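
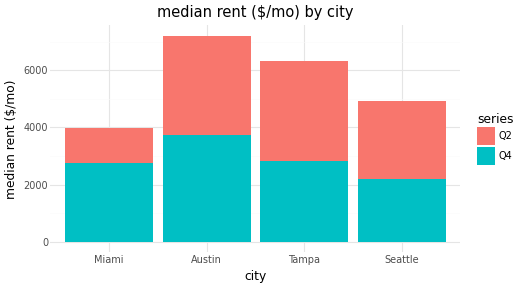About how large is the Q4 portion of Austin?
Q4 top ≈ 4000, bottom ≈ 0; segment ≈ 4000.

≈ 4000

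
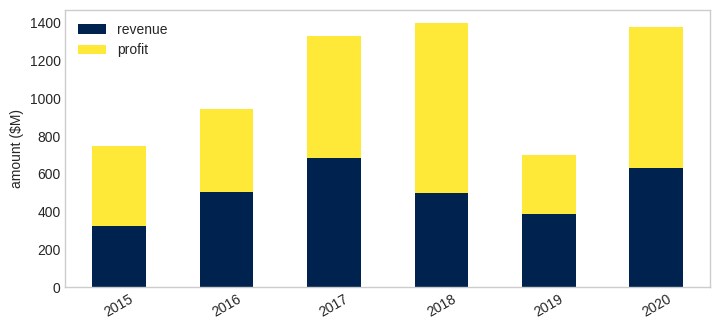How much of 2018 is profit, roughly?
≈ 1000

profit top ≈ 1400, bottom ≈ 400; segment ≈ 1000.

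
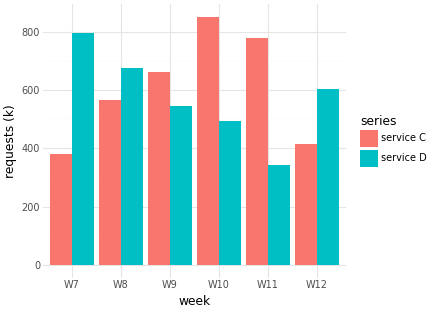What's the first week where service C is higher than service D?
W9

W8: service C ≈ 600 vs service D ≈ 700 (not yet); W9: service C ≈ 700 vs service D ≈ 500 (first crossover).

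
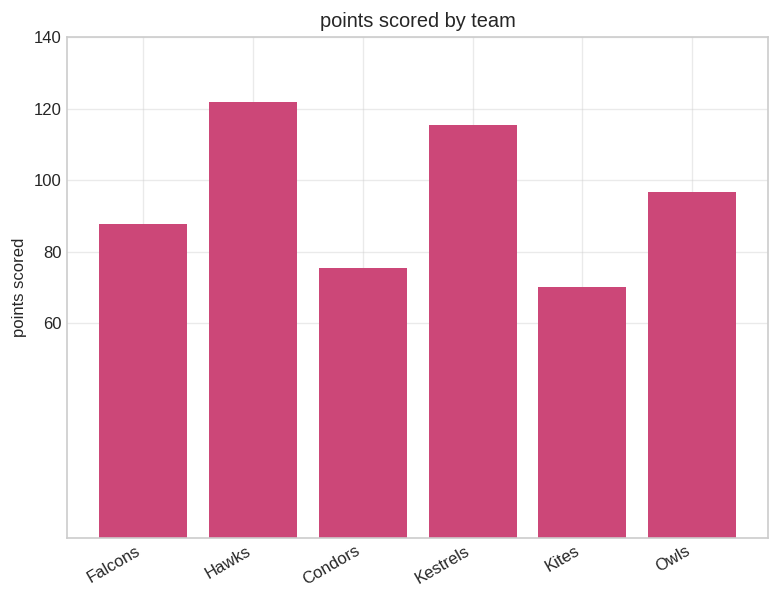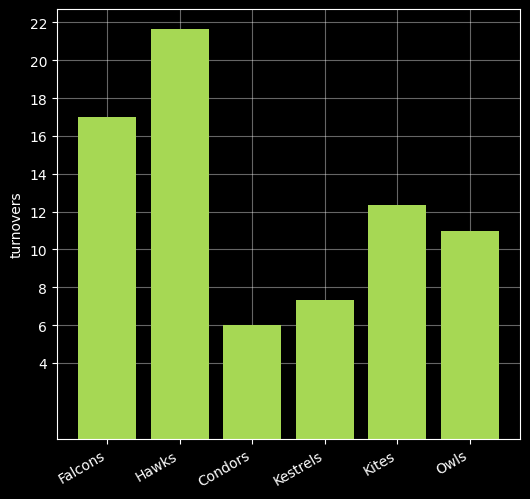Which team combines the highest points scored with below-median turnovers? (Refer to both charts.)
Chart 2 median turnovers ≈ 12; below-median teams: Condors, Kestrels, Owls. Among those, Kestrels has the highest points scored (≈ 120).

Kestrels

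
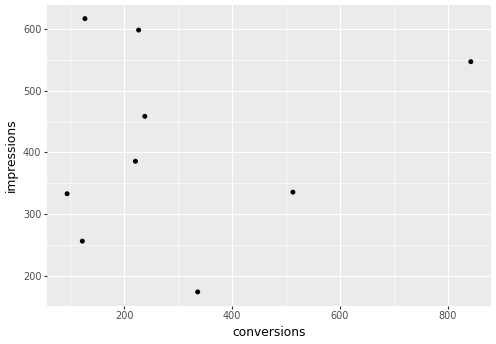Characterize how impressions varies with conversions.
Points are roughly uncorrelated; weak (|r| ≈ 0.1).

no clear correlation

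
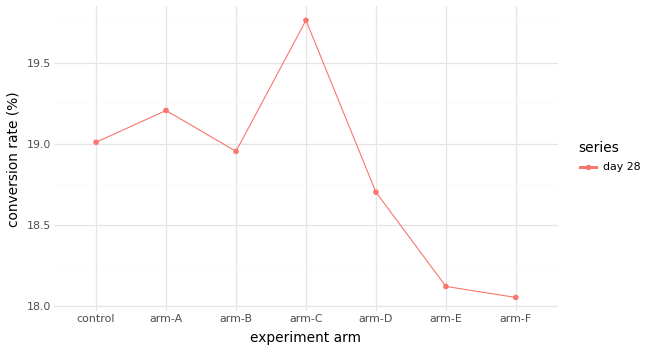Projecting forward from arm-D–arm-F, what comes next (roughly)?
≈ 17.7

Last three: 18.6, 18.2, 18.0 → slope ≈ -0.3/step → next ≈ 17.7.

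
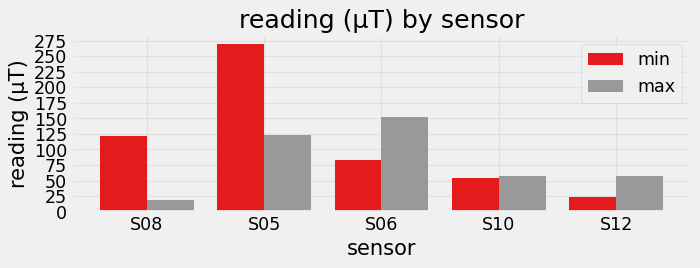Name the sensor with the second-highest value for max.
Top 3 for max: S06 ≈ 150, S05 ≈ 125, S10 ≈ 50.

S05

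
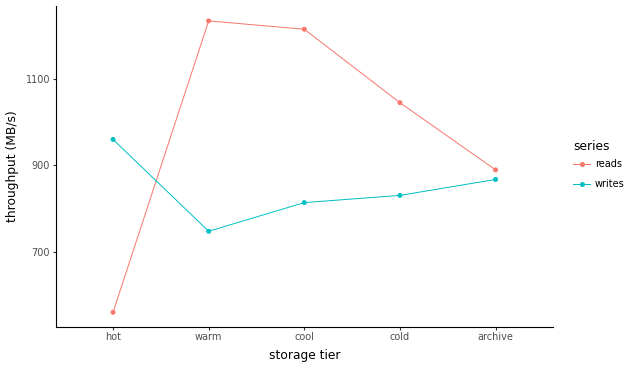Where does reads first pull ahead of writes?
warm

hot: reads ≈ 600 vs writes ≈ 1000 (not yet); warm: reads ≈ 1200 vs writes ≈ 700 (first crossover).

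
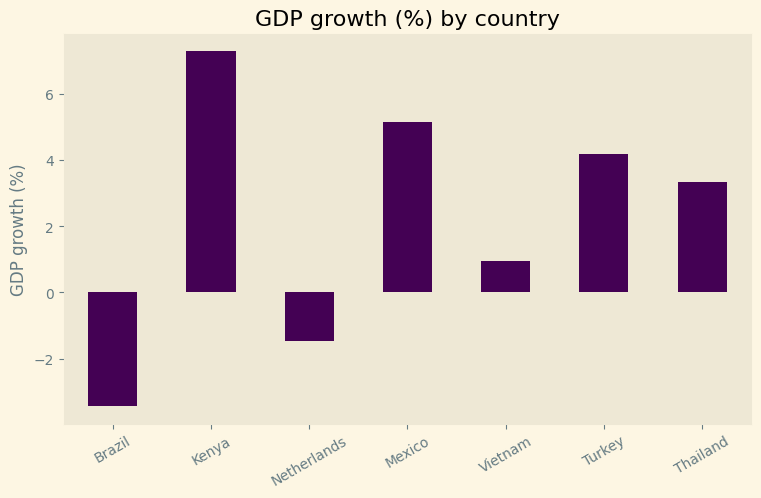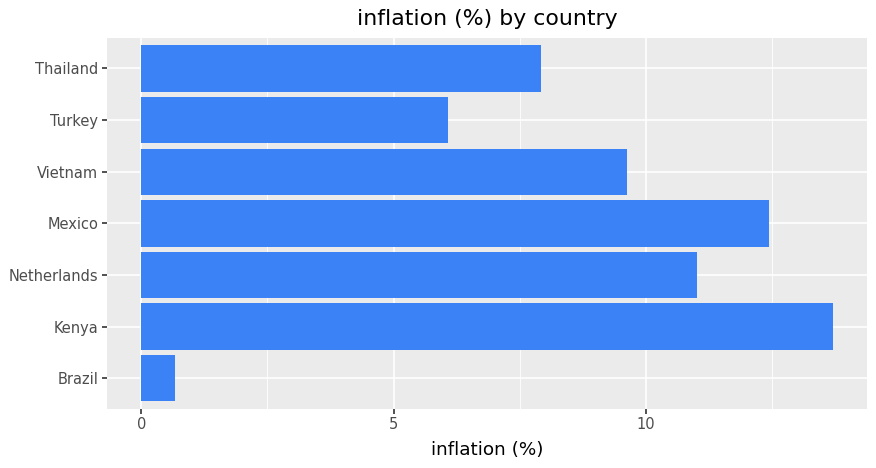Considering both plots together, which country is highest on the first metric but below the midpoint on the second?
Turkey

Chart 2 median inflation (%) ≈ 10; below-median countries: Brazil, Turkey, Thailand. Among those, Turkey has the highest GDP growth (%) (≈ 4).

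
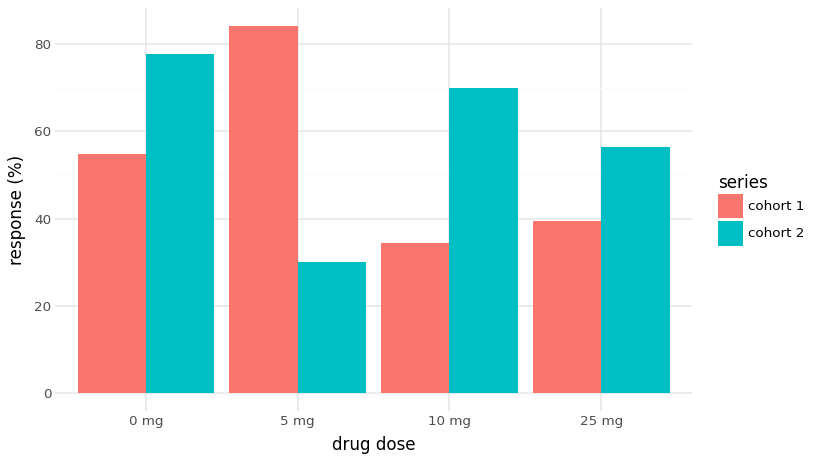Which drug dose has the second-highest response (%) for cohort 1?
Top 3 for cohort 1: 5 mg ≈ 80, 0 mg ≈ 50, 25 mg ≈ 40.

0 mg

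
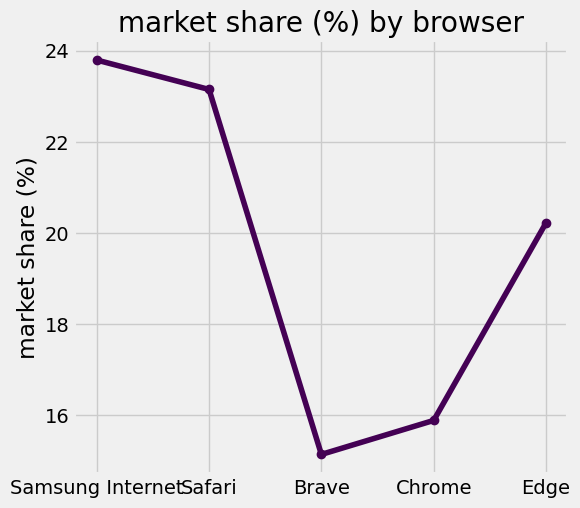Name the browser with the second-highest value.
Top 3: Samsung Internet ≈ 24, Safari ≈ 23, Edge ≈ 20.

Safari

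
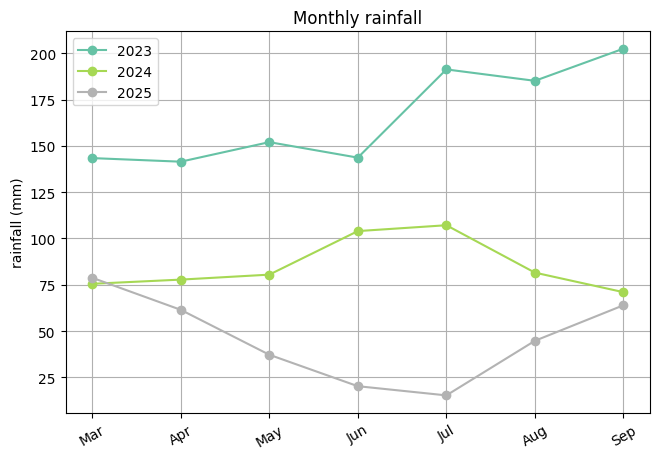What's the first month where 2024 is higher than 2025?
Apr

Mar: 2024 ≈ 80 vs 2025 ≈ 80 (not yet); Apr: 2024 ≈ 80 vs 2025 ≈ 60 (first crossover).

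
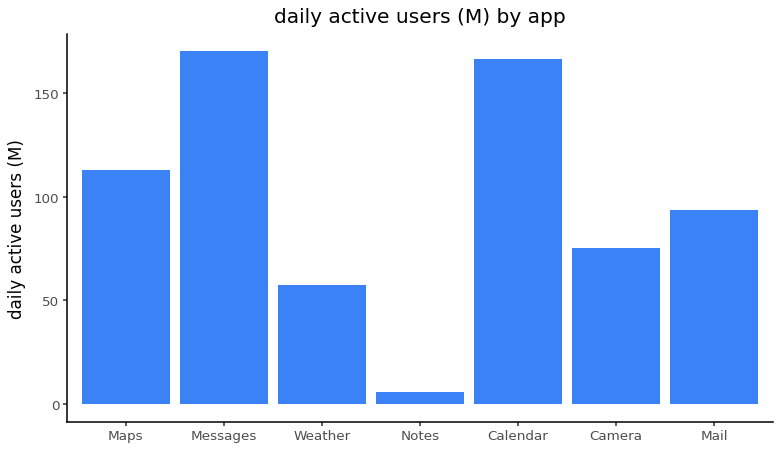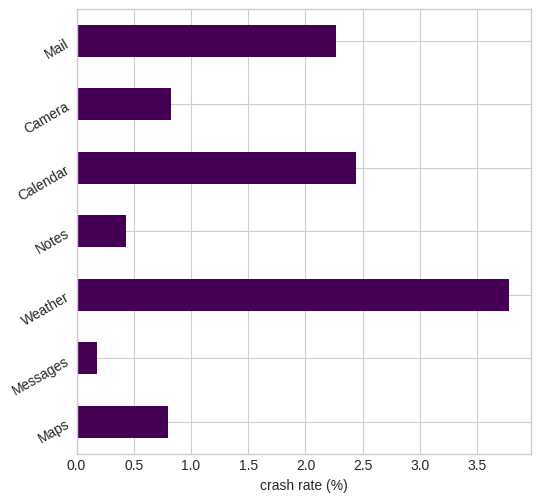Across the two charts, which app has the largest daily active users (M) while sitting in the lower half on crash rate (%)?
Messages

Chart 2 median crash rate (%) ≈ 1; below-median apps: Maps, Messages, Notes. Among those, Messages has the highest daily active users (M) (≈ 180).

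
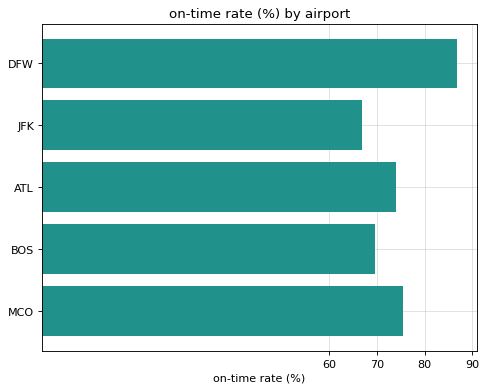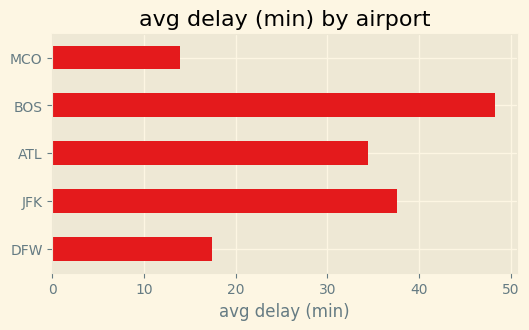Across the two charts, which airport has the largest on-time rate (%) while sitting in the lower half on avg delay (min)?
Chart 2 median avg delay (min) ≈ 35; below-median airports: DFW, MCO. Among those, DFW has the highest on-time rate (%) (≈ 90).

DFW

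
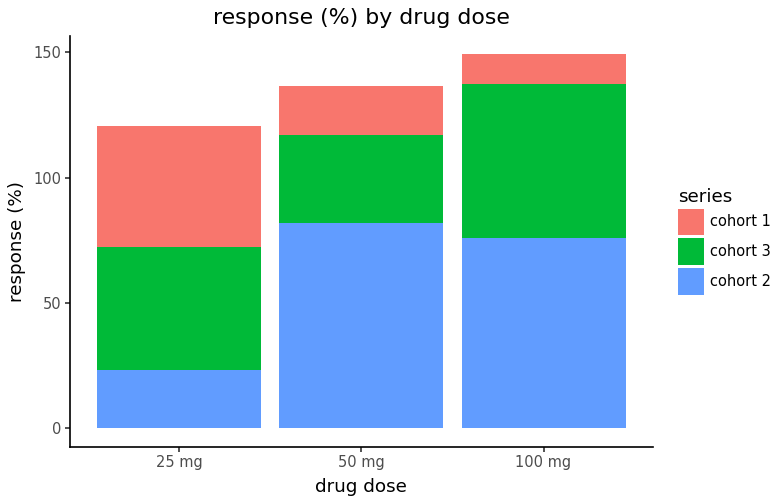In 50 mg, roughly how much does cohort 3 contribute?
≈ 40

cohort 3 top ≈ 120, bottom ≈ 80; segment ≈ 40.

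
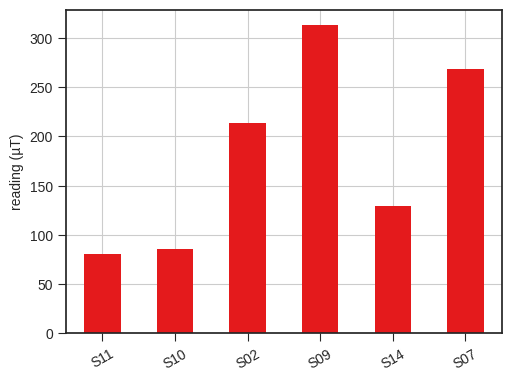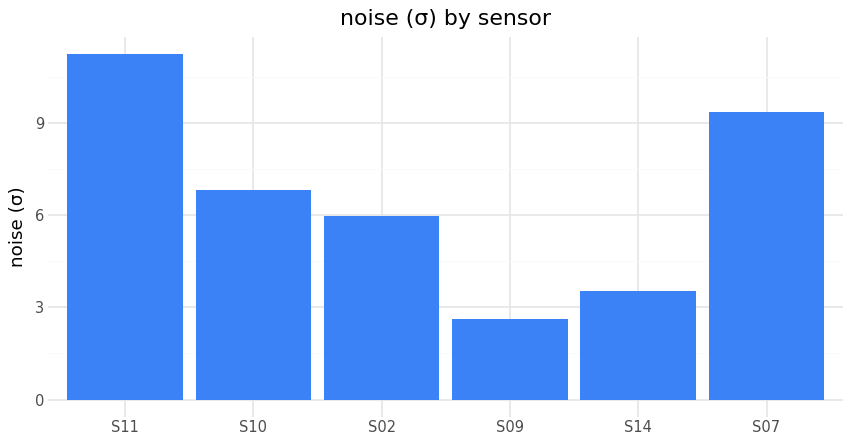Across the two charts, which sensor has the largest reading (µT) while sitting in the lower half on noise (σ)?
Chart 2 median noise (σ) ≈ 6; below-median sensors: S02, S09, S14. Among those, S09 has the highest reading (µT) (≈ 300).

S09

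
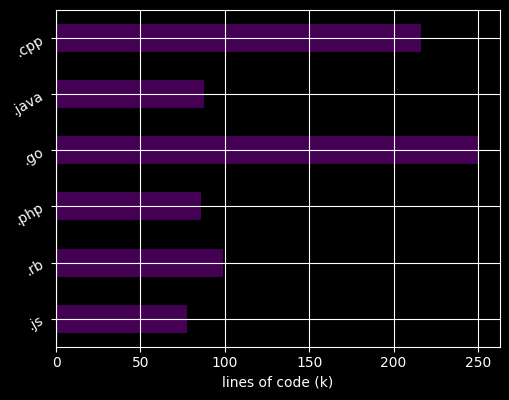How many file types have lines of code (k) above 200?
Above 200: .go, .cpp.

2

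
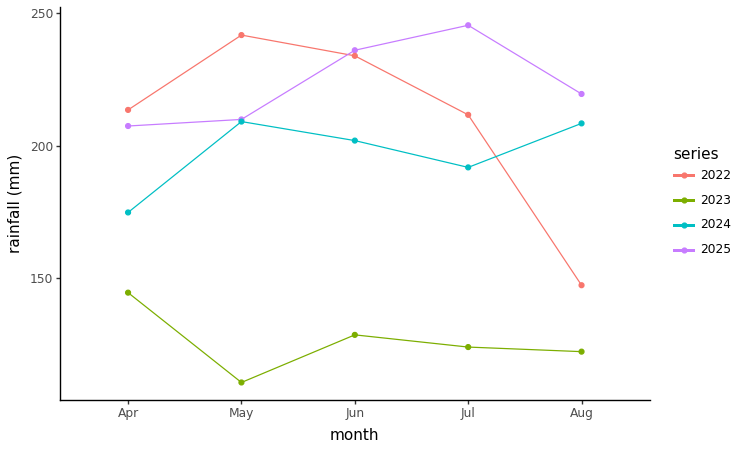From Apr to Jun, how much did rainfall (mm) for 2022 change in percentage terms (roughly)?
Apr ≈ 220, Jun ≈ 240; (240 − 220) / 220 ≈ +9.1%.

≈ +9.1%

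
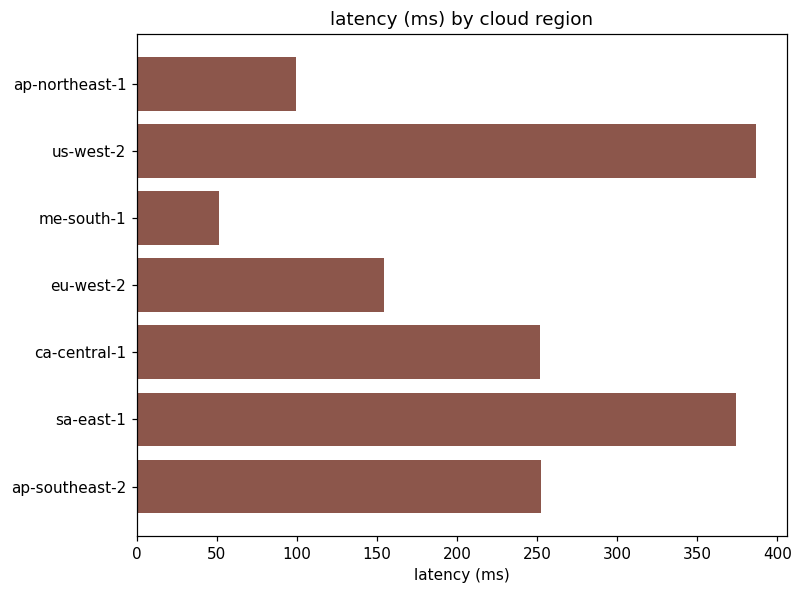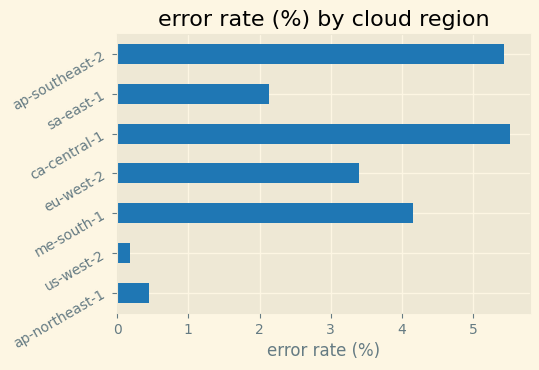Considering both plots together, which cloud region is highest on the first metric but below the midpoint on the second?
Chart 2 median error rate (%) ≈ 3; below-median cloud regions: ap-northeast-1, us-west-2, sa-east-1. Among those, us-west-2 has the highest latency (ms) (≈ 400).

us-west-2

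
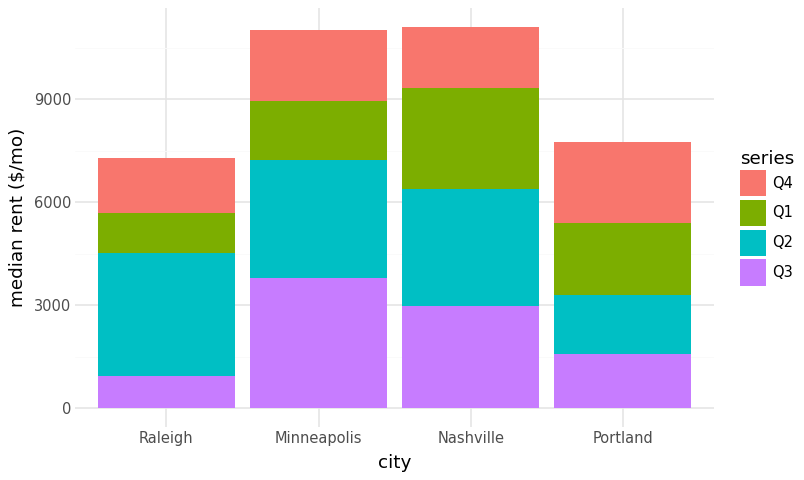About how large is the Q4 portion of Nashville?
≈ 2000

Q4 top ≈ 11000, bottom ≈ 9000; segment ≈ 2000.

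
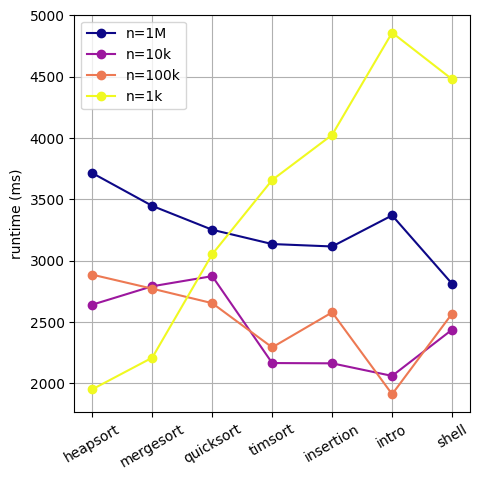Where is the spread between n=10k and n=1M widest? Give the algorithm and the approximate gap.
intro: n=10k ≈ 2000, n=1M ≈ 3500 → gap ≈ 1500. Next-largest (heapsort) is only ≈ 1000.

intro, ≈ 1500 ms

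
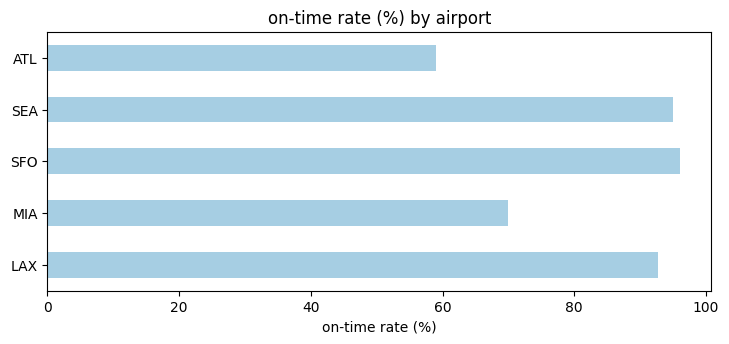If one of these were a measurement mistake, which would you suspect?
ATL

ATL ≈ 60; the rest sit between ≈ 70 and ≈ 100.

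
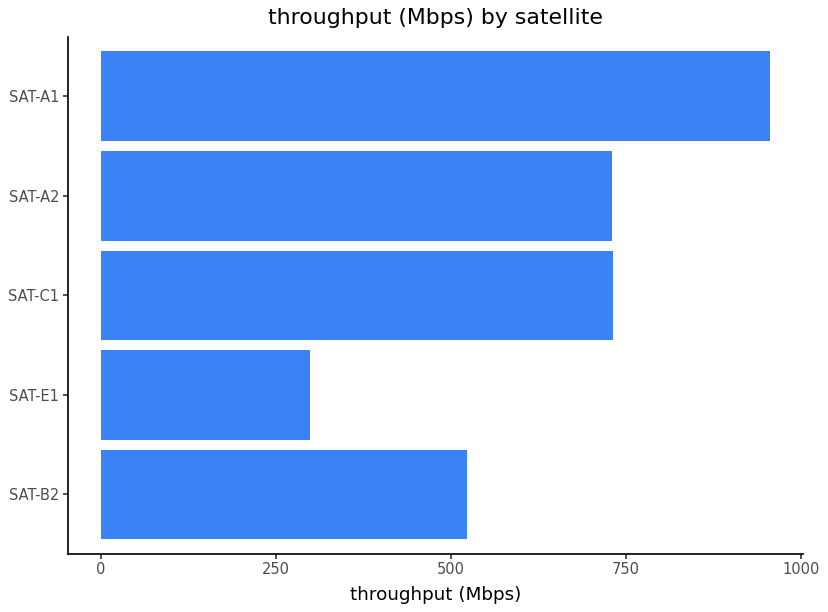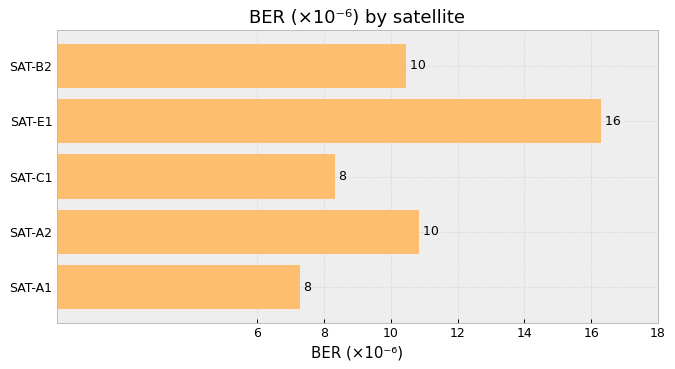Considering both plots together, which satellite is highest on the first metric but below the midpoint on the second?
Chart 2 median BER (×10⁻⁶) ≈ 10; below-median satellites: SAT-C1, SAT-A1. Among those, SAT-A1 has the highest throughput (Mbps) (≈ 1000).

SAT-A1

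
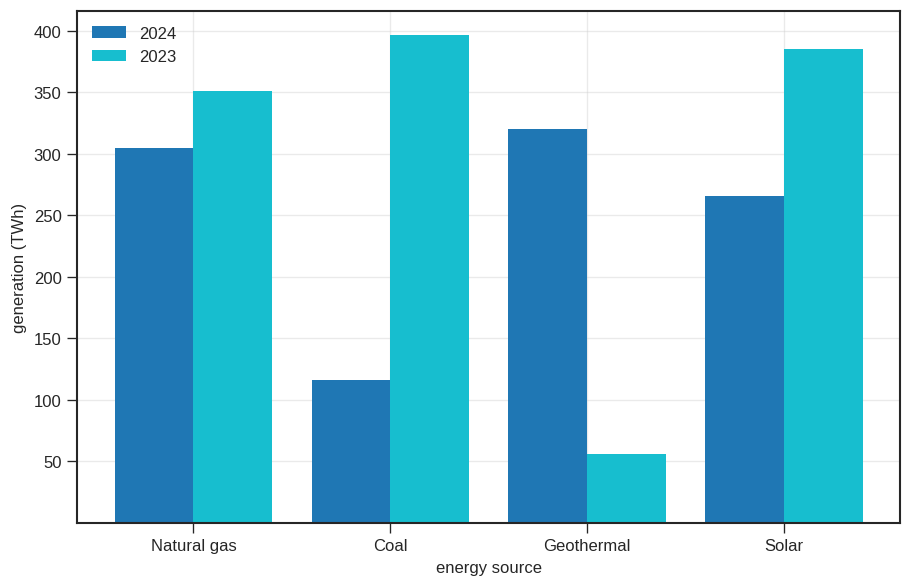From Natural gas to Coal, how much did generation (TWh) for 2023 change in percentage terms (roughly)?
Natural gas ≈ 350, Coal ≈ 400; (400 − 350) / 350 ≈ +14.3%.

≈ +14.3%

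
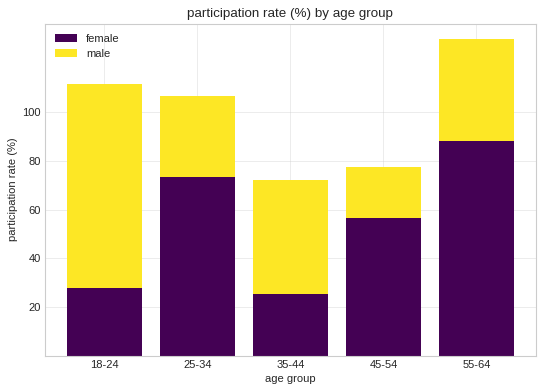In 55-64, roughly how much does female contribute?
≈ 80

female top ≈ 80, bottom ≈ 0; segment ≈ 80.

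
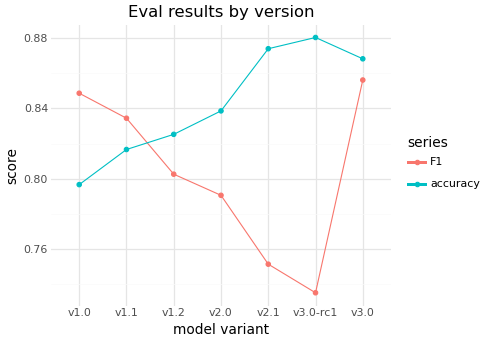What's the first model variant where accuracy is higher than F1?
v1.2

v1.1: accuracy ≈ 0.82 vs F1 ≈ 0.84 (not yet); v1.2: accuracy ≈ 0.82 vs F1 ≈ 0.80 (first crossover).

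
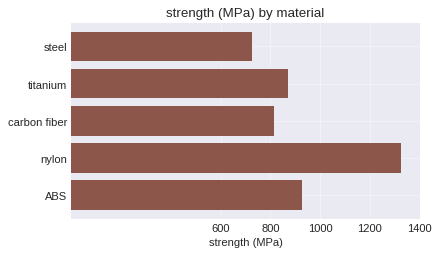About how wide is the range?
≈ 600

Max nylon ≈ 1400, min steel ≈ 800; range ≈ 600.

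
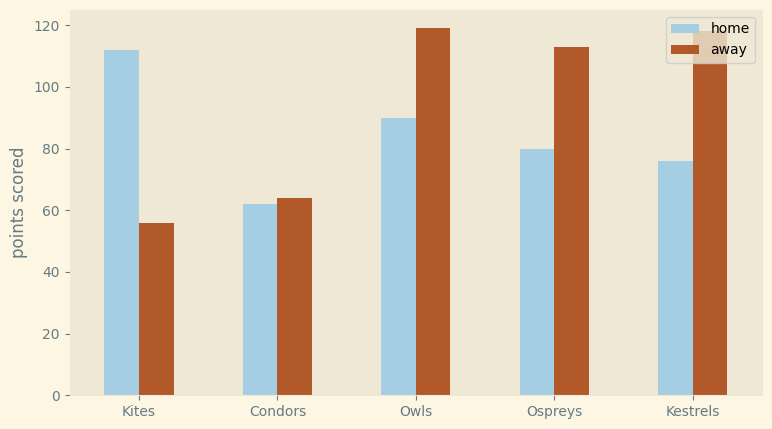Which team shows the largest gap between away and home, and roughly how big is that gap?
Kites, ≈ 50

Kites: away ≈ 60, home ≈ 110 → gap ≈ 50. Next-largest (Kestrels) is only ≈ 40.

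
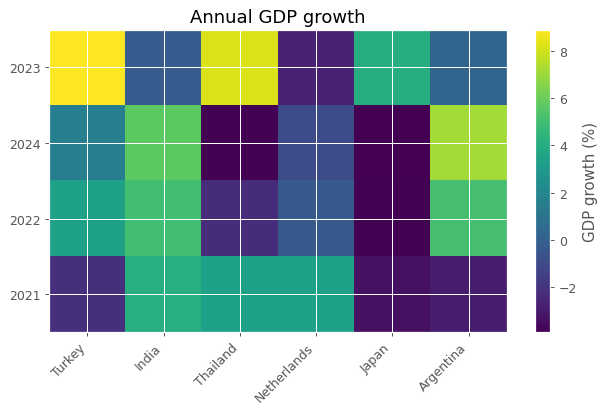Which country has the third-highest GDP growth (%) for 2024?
Top 4 for 2024: Argentina ≈ 8, India ≈ 6, Turkey ≈ 2, Netherlands ≈ 0.

Turkey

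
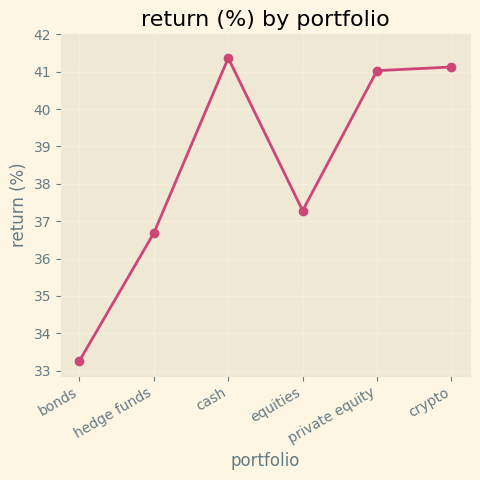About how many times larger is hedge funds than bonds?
≈ 1.12×

hedge funds ≈ 37, bonds ≈ 33; 37/33 ≈ 1.12.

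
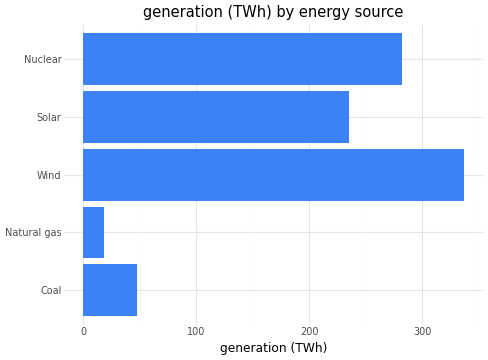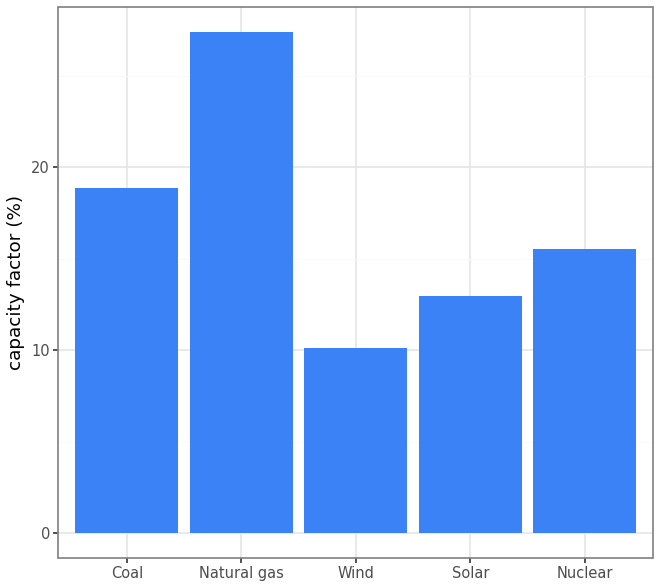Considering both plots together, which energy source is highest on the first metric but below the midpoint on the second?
Chart 2 median capacity factor (%) ≈ 15; below-median energy sources: Wind, Solar. Among those, Wind has the highest generation (TWh) (≈ 350).

Wind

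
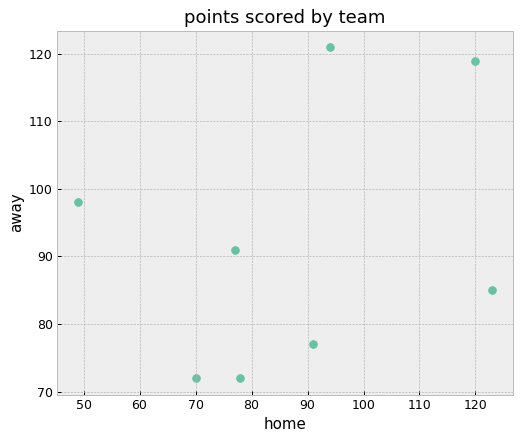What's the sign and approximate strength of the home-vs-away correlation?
positive, weak

Points are positively correlated; weak (|r| ≈ 0.3).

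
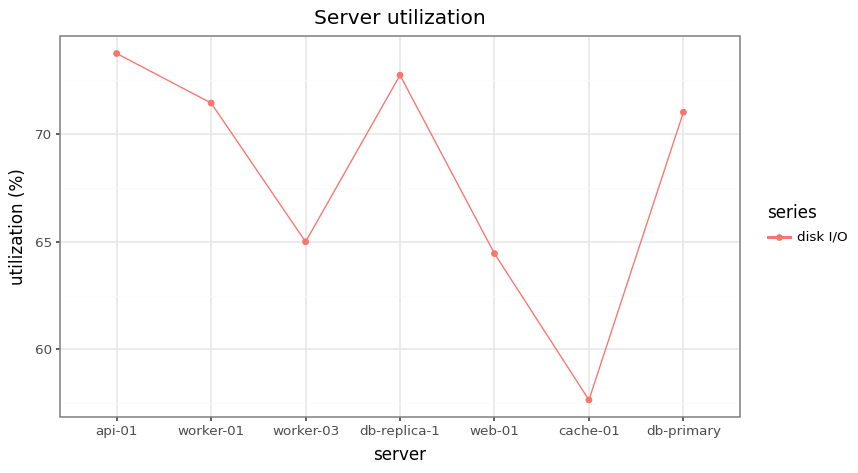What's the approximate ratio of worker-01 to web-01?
worker-01 ≈ 72, web-01 ≈ 64; 72/64 ≈ 1.12.

≈ 1.12×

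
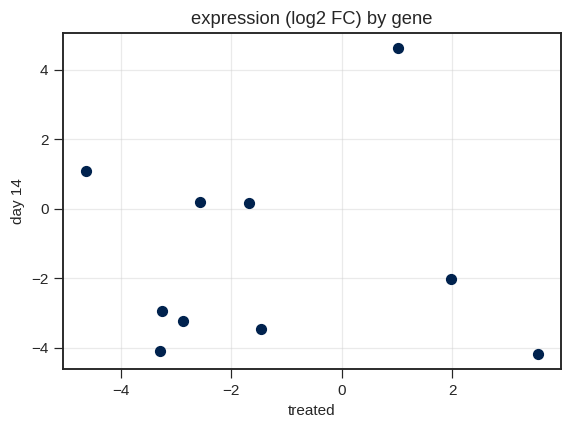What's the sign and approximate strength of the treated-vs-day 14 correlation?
Points are roughly uncorrelated; weak (|r| ≈ 0.0).

no clear correlation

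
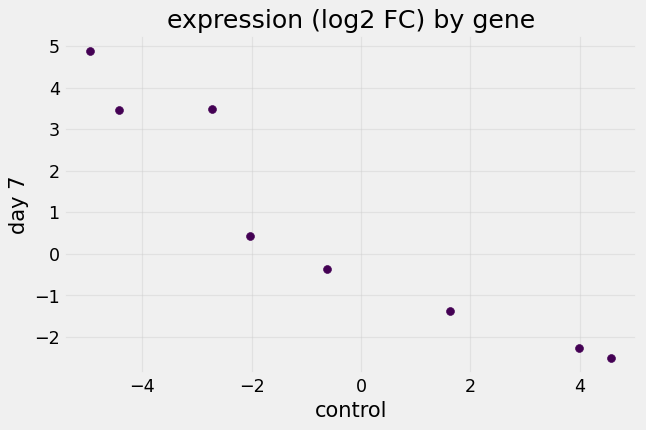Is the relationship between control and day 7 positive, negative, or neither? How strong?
negative, strong

Points are negatively correlated; strong (|r| ≈ 0.9).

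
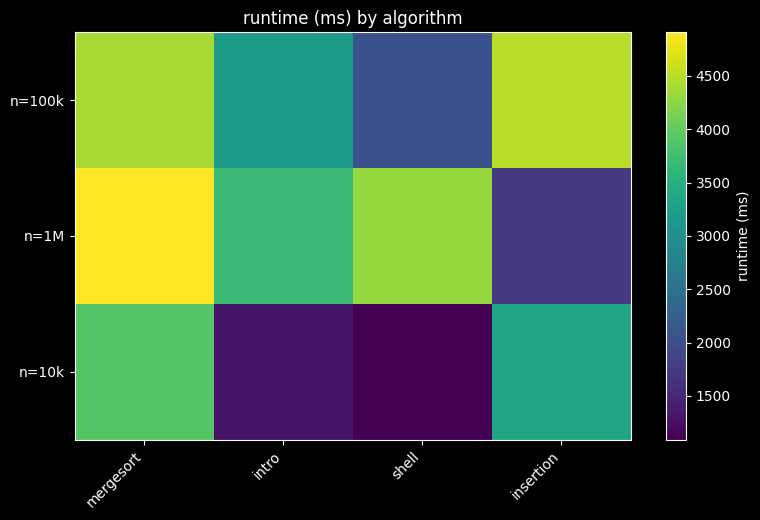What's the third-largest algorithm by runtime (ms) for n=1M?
Top 4 for n=1M: mergesort ≈ 5000, shell ≈ 4500, intro ≈ 3500, insertion ≈ 1500.

intro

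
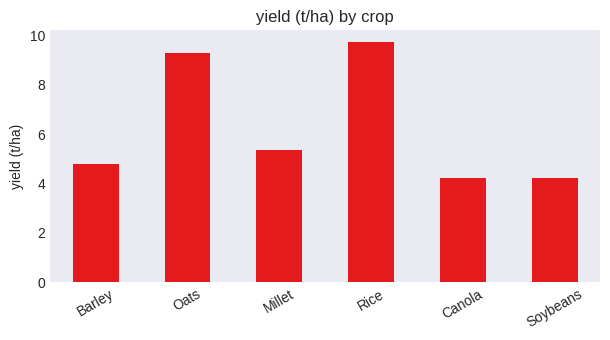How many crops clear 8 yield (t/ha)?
2

Above 8: Oats, Rice.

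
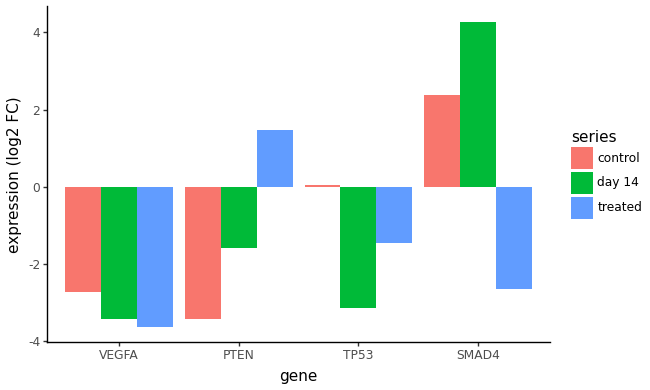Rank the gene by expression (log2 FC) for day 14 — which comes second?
PTEN

Top 3 for day 14: SMAD4 ≈ 4, PTEN ≈ -2, TP53 ≈ -3.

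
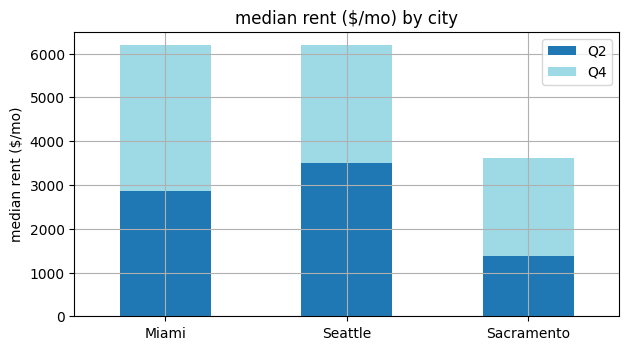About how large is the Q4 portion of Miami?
≈ 3000

Q4 top ≈ 6000, bottom ≈ 3000; segment ≈ 3000.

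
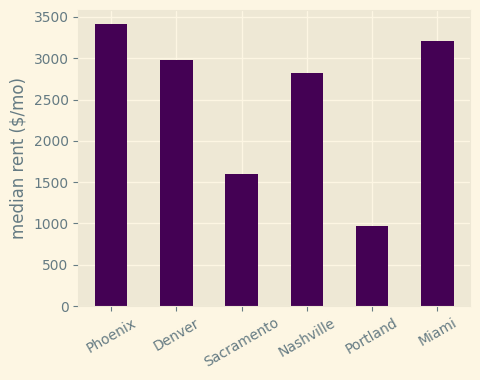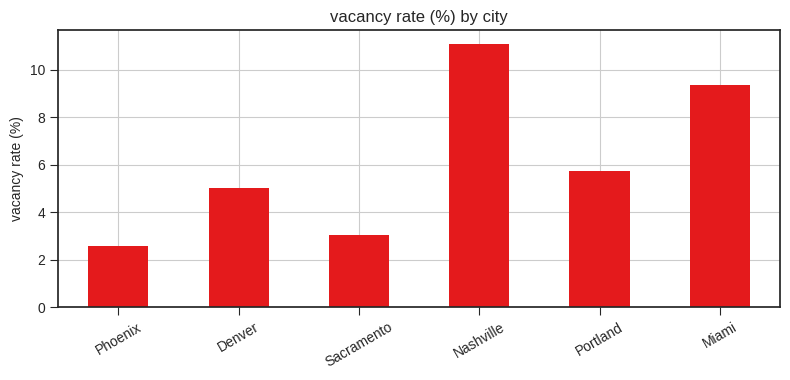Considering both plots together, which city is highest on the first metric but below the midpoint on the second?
Phoenix

Chart 2 median vacancy rate (%) ≈ 6; below-median cities: Phoenix, Denver, Sacramento. Among those, Phoenix has the highest median rent ($/mo) (≈ 3500).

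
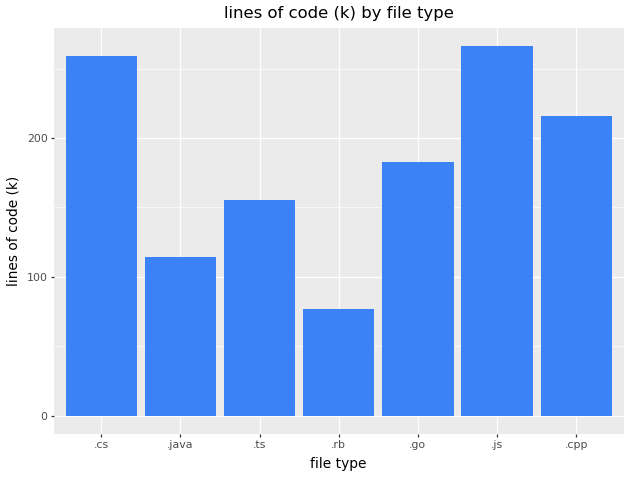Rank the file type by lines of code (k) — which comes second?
.cs

Top 3: .js ≈ 275, .cs ≈ 250, .cpp ≈ 225.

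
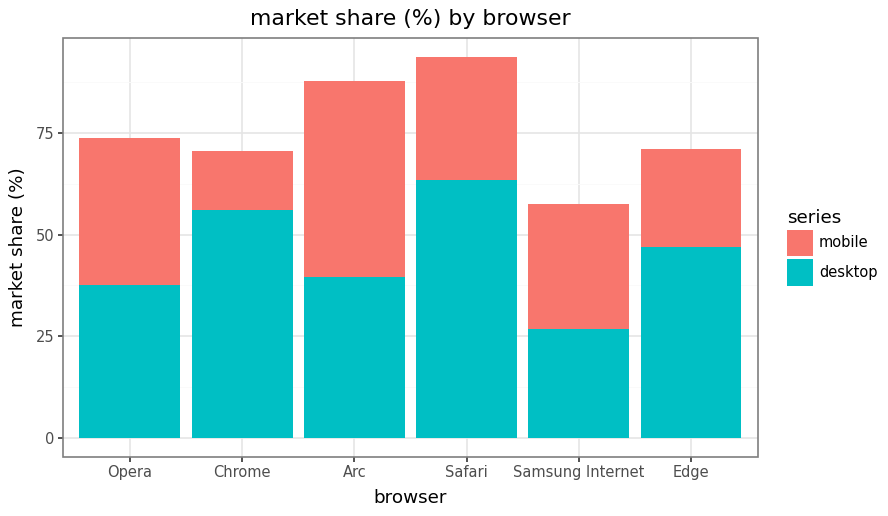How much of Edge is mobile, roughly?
≈ 20

mobile top ≈ 70, bottom ≈ 50; segment ≈ 20.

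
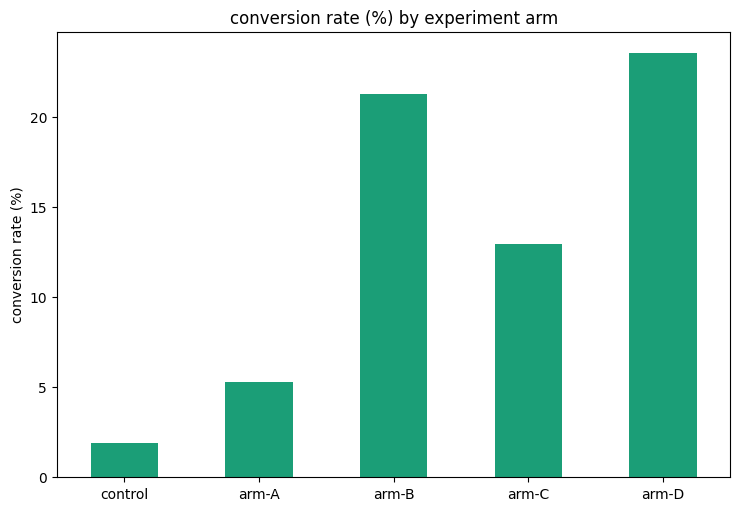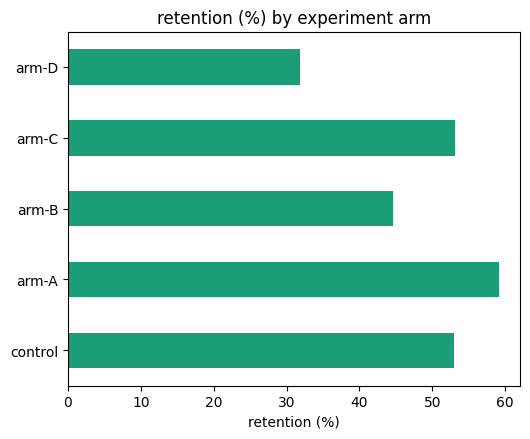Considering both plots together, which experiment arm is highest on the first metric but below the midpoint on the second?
arm-D

Chart 2 median retention (%) ≈ 50; below-median experiment arms: arm-B, arm-D. Among those, arm-D has the highest conversion rate (%) (≈ 25).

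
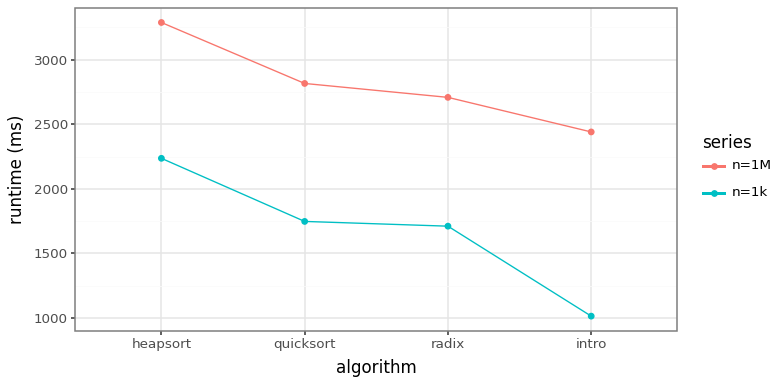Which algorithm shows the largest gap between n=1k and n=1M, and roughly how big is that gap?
intro, ≈ 1400 ms

intro: n=1k ≈ 1000, n=1M ≈ 2400 → gap ≈ 1400. Next-largest (quicksort) is only ≈ 1000.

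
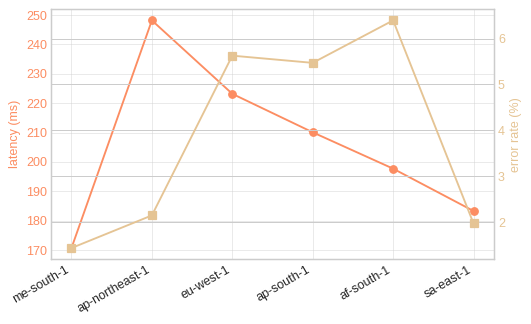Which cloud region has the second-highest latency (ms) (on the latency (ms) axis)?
eu-west-1

Top 3 (on the latency (ms) axis): ap-northeast-1 ≈ 250, eu-west-1 ≈ 220, ap-south-1 ≈ 210.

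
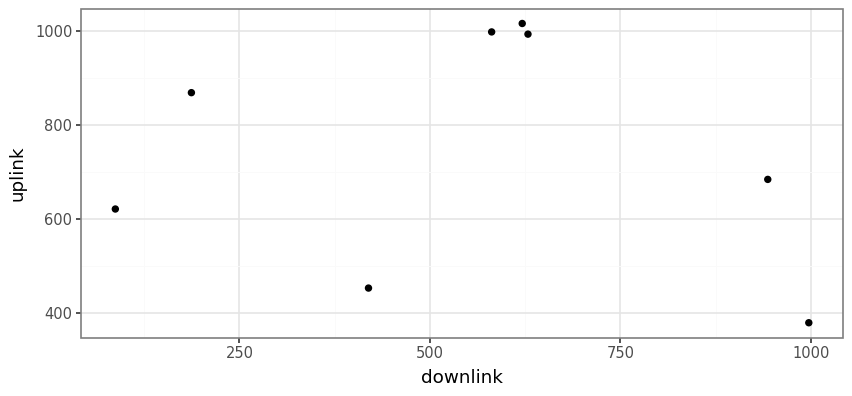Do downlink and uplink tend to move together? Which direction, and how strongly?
no clear correlation

Points are roughly uncorrelated; weak (|r| ≈ 0.2).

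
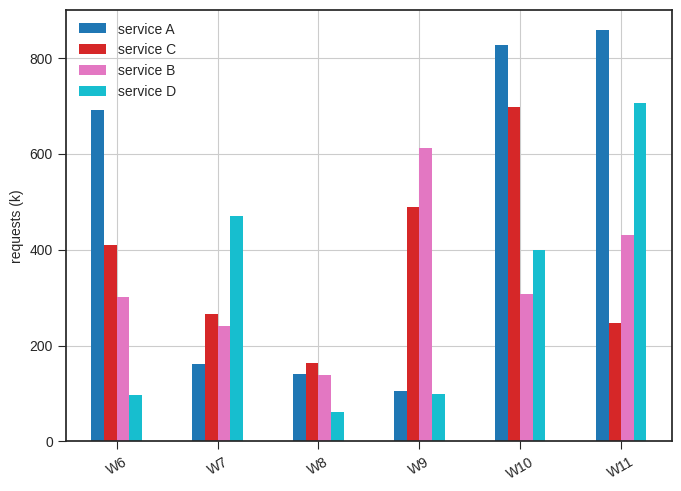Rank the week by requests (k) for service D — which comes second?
W7

Top 3 for service D: W11 ≈ 700, W7 ≈ 500, W10 ≈ 400.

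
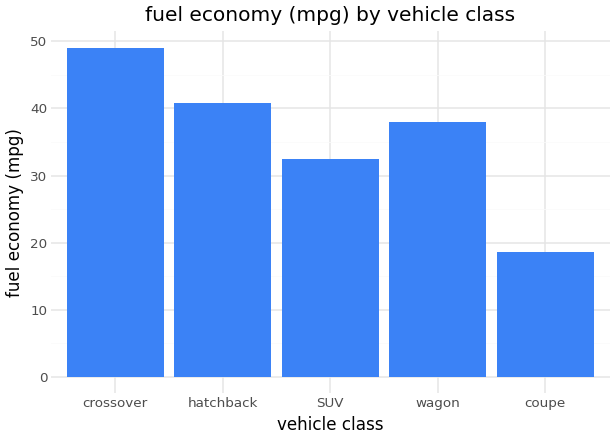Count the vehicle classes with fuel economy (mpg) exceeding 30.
4

Above 30: crossover, hatchback, SUV, wagon.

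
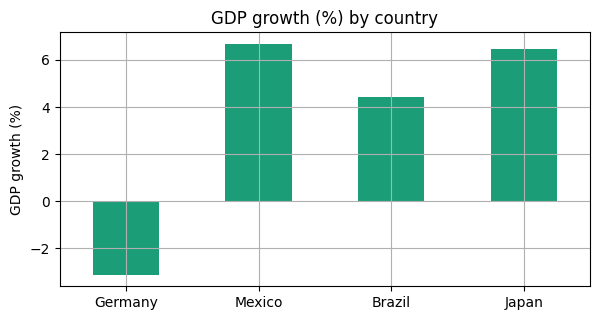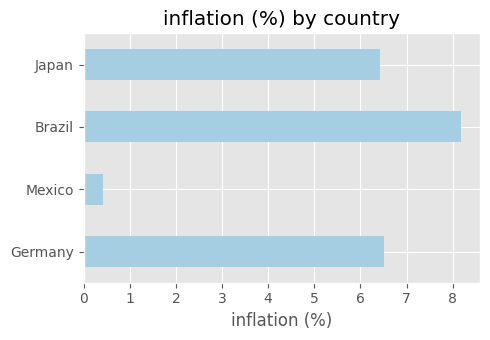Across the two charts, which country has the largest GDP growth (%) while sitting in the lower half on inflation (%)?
Mexico

Chart 2 median inflation (%) ≈ 6; below-median countries: Mexico, Japan. Among those, Mexico has the highest GDP growth (%) (≈ 7).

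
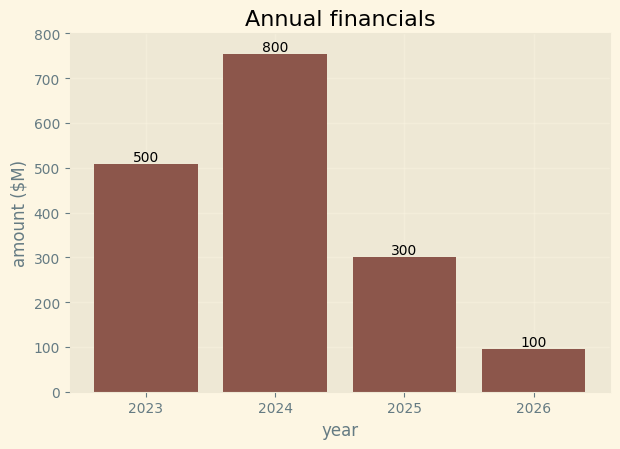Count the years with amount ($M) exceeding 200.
3

Above 200: 2023, 2024, 2025.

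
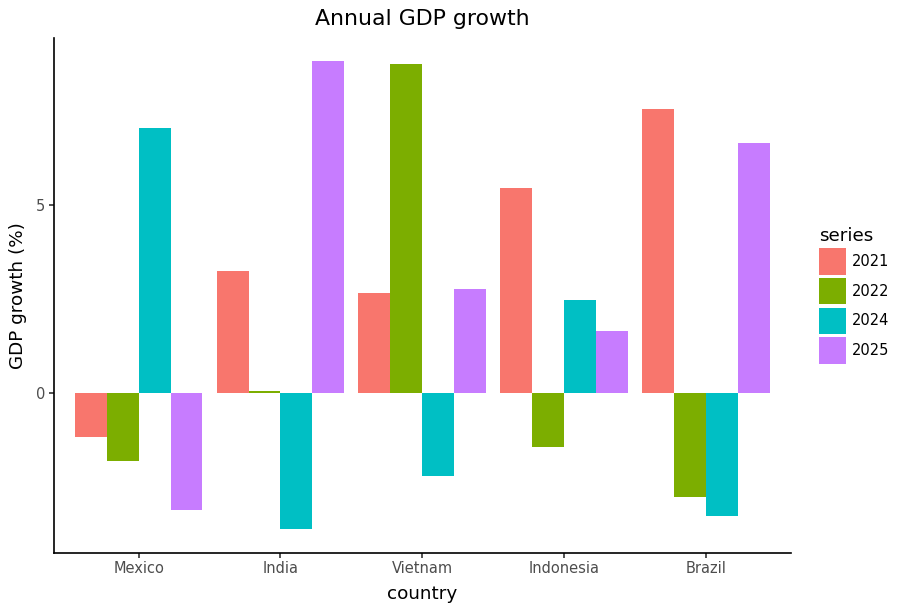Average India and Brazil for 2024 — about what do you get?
≈ -4

(-4 + -4) / 2 ≈ -4.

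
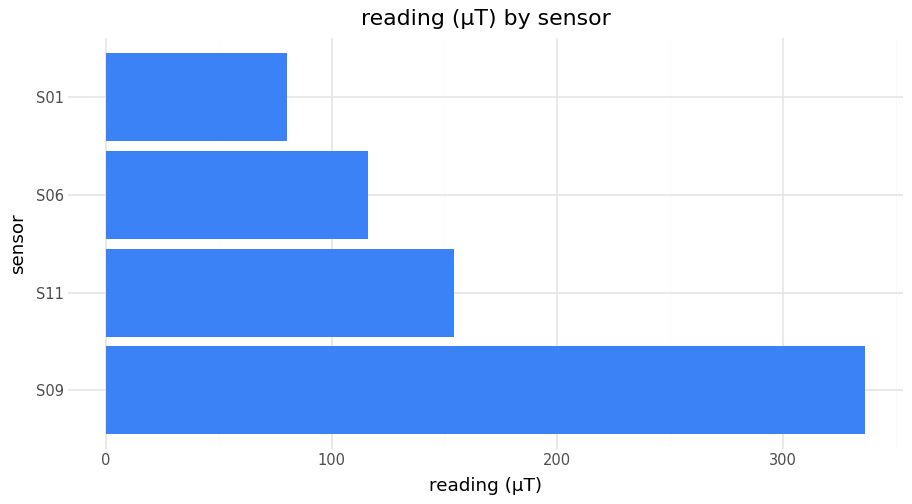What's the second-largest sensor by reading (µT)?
S11

Top 3: S09 ≈ 350, S11 ≈ 150, S06 ≈ 100.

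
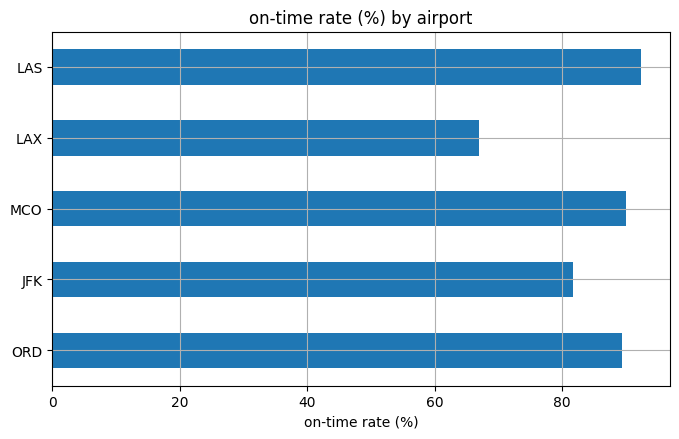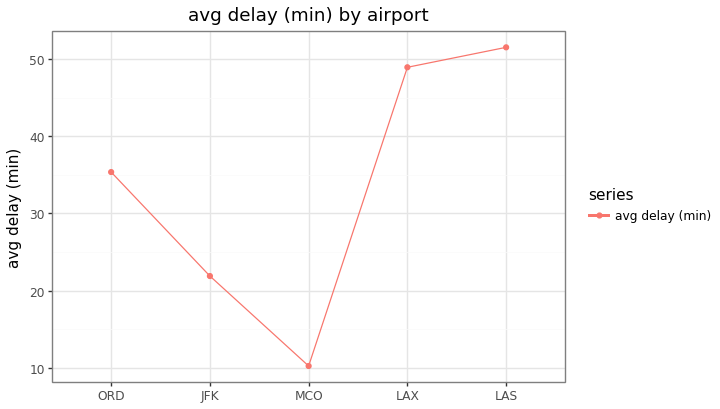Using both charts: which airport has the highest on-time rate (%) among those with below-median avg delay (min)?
Chart 2 median avg delay (min) ≈ 35; below-median airports: JFK, MCO. Among those, MCO has the highest on-time rate (%) (≈ 90).

MCO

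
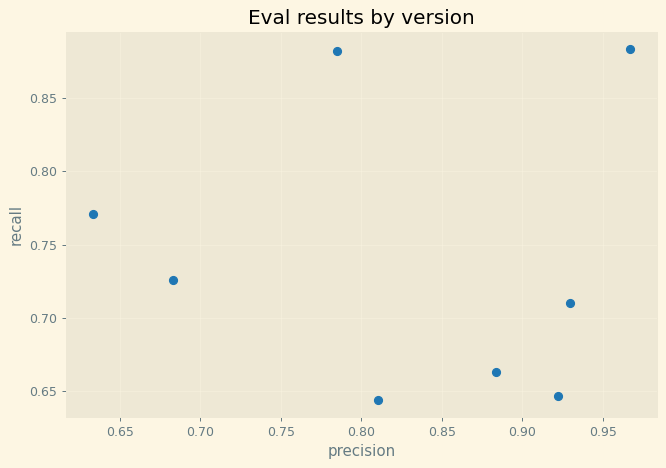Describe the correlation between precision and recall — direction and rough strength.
Points are roughly uncorrelated; weak (|r| ≈ 0.1).

no clear correlation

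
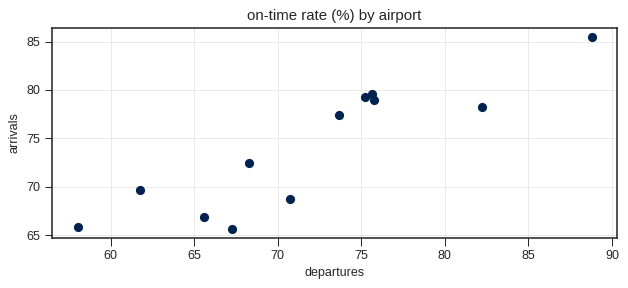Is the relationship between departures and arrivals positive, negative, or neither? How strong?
Points are positively correlated; strong (|r| ≈ 0.9).

positive, strong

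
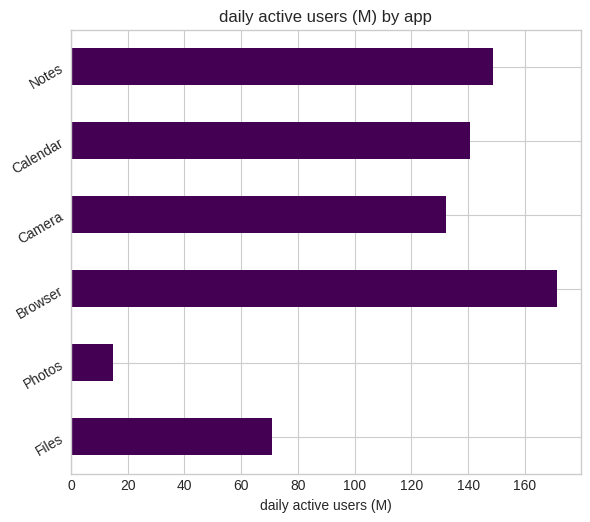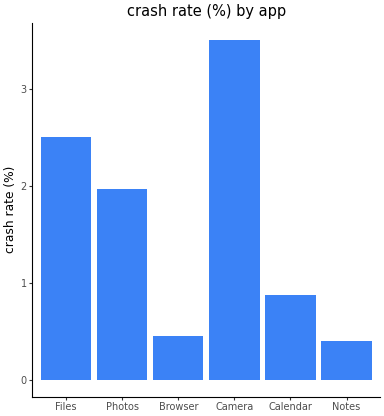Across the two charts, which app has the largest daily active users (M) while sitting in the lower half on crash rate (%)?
Browser

Chart 2 median crash rate (%) ≈ 1.5; below-median apps: Browser, Calendar, Notes. Among those, Browser has the highest daily active users (M) (≈ 180).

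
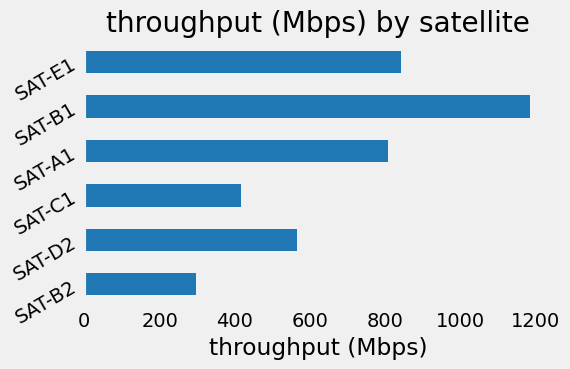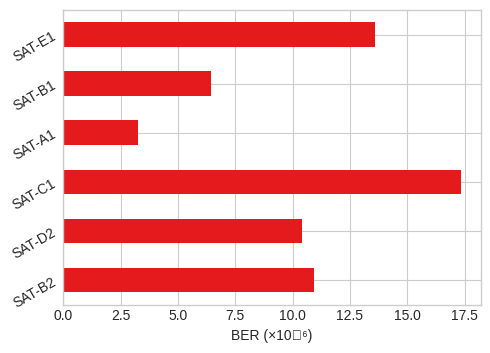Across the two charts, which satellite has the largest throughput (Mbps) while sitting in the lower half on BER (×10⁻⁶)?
SAT-B1

Chart 2 median BER (×10⁻⁶) ≈ 10; below-median satellites: SAT-D2, SAT-A1, SAT-B1. Among those, SAT-B1 has the highest throughput (Mbps) (≈ 1200).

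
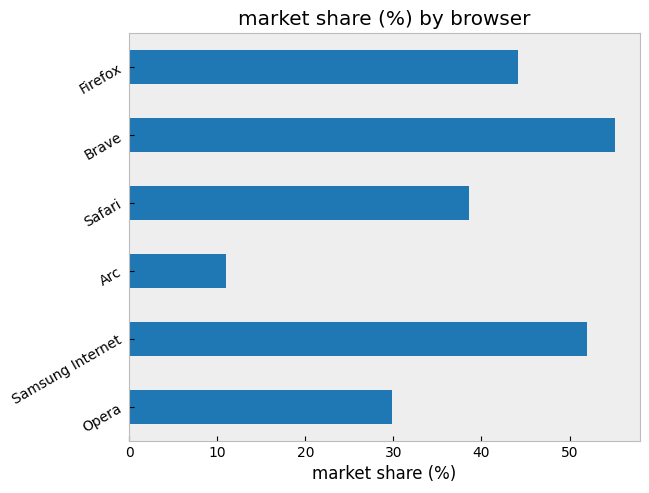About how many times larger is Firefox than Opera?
≈ 1.5×

Firefox ≈ 45, Opera ≈ 30; 45/30 ≈ 1.5.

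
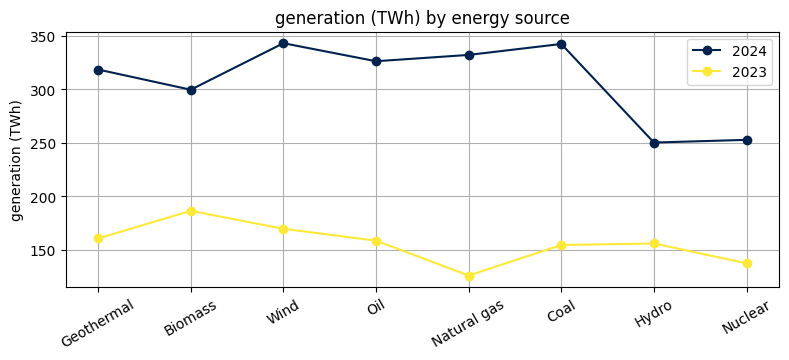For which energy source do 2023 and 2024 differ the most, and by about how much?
Natural gas, ≈ 220 TWh

Natural gas: 2023 ≈ 120, 2024 ≈ 340 → gap ≈ 220. Next-largest (Coal) is only ≈ 180.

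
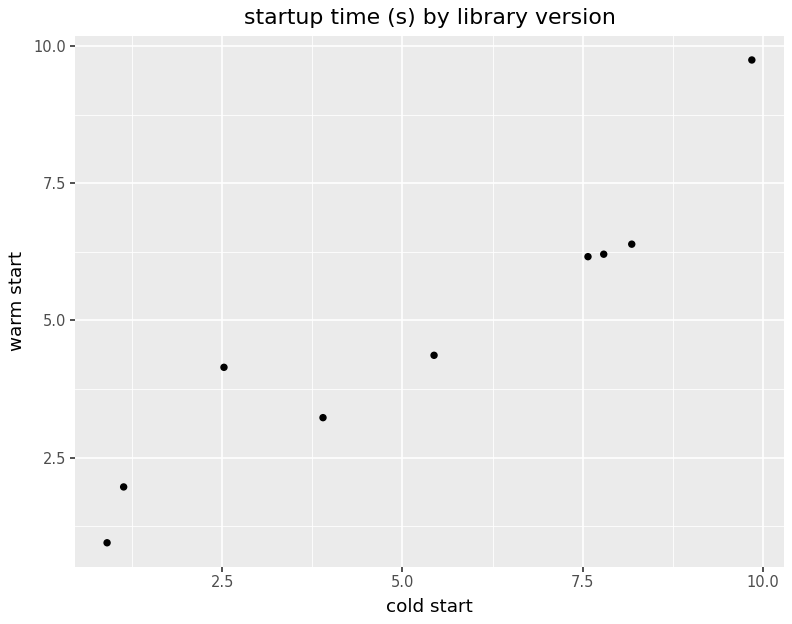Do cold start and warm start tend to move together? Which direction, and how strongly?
Points are positively correlated; strong (|r| ≈ 0.9).

positive, strong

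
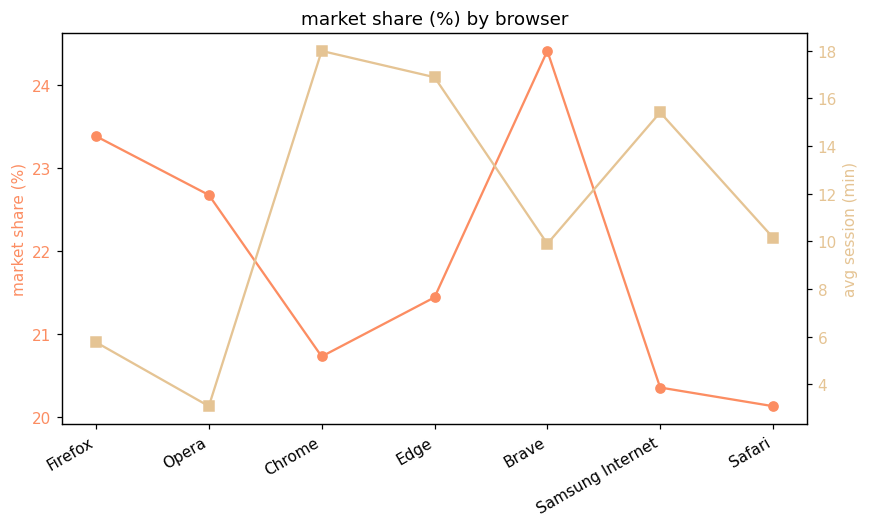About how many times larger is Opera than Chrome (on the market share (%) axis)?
Opera ≈ 22.5, Chrome ≈ 20.5; 22.5/20.5 ≈ 1.1.

≈ 1.1×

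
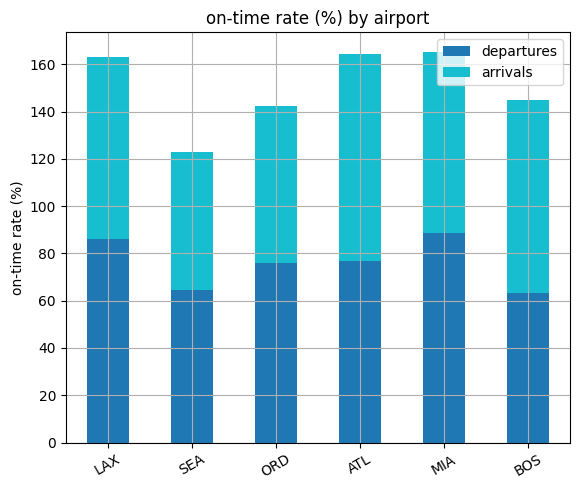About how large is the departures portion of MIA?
departures top ≈ 80, bottom ≈ 0; segment ≈ 80.

≈ 80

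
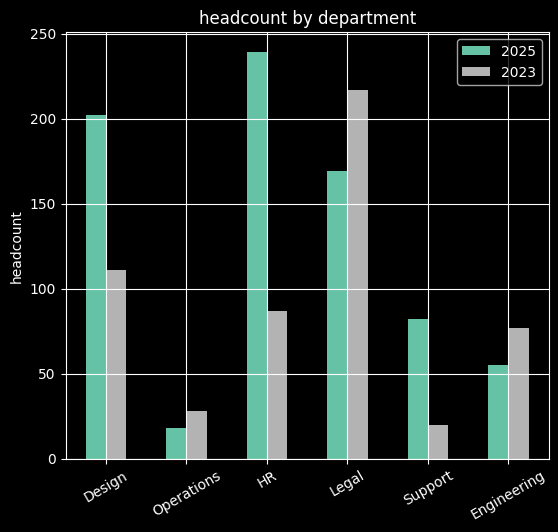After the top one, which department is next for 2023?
Design

Top 3 for 2023: Legal ≈ 220, Design ≈ 120, HR ≈ 80.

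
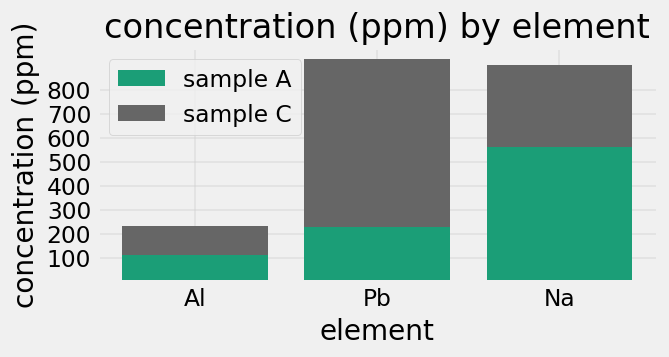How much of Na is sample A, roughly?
sample A top ≈ 600, bottom ≈ 0; segment ≈ 600.

≈ 600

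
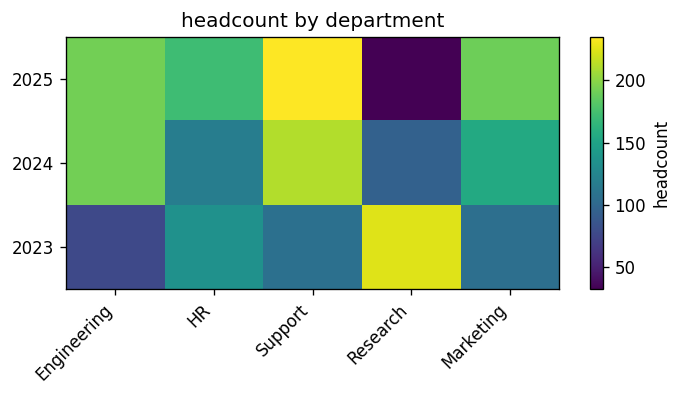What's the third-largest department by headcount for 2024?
Marketing

Top 4 for 2024: Support ≈ 220, Engineering ≈ 200, Marketing ≈ 160, HR ≈ 120.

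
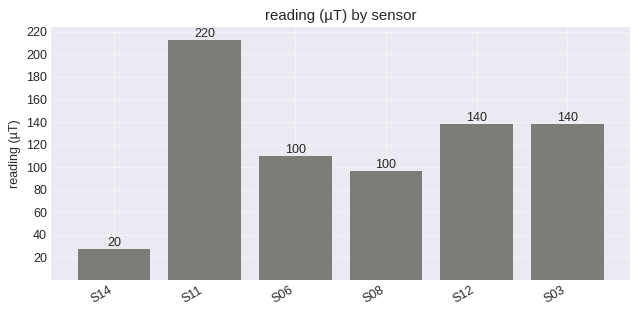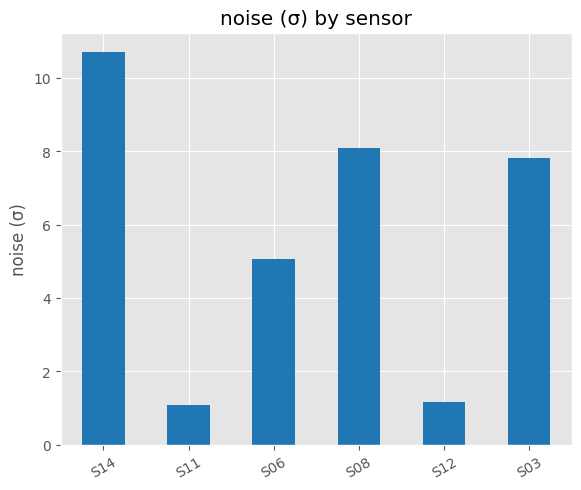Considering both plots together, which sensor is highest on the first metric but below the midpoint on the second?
S11

Chart 2 median noise (σ) ≈ 6; below-median sensors: S11, S06, S12. Among those, S11 has the highest reading (µT) (≈ 220).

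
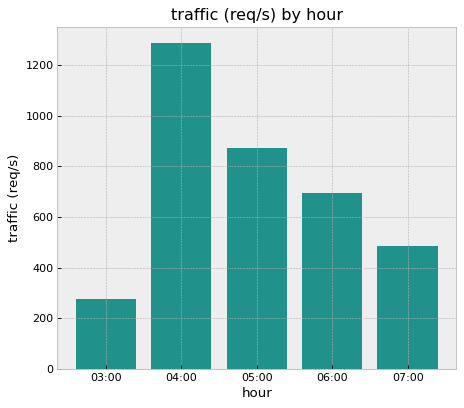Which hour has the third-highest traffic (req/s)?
06:00

Top 4: 04:00 ≈ 1200, 05:00 ≈ 800, 06:00 ≈ 600, 07:00 ≈ 400.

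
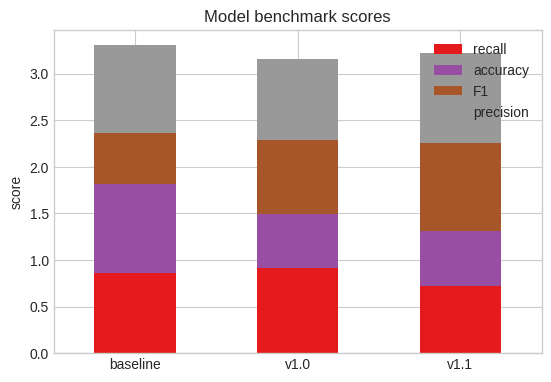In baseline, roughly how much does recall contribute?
recall top ≈ 1.0, bottom ≈ 0.0; segment ≈ 1.0.

≈ 1.0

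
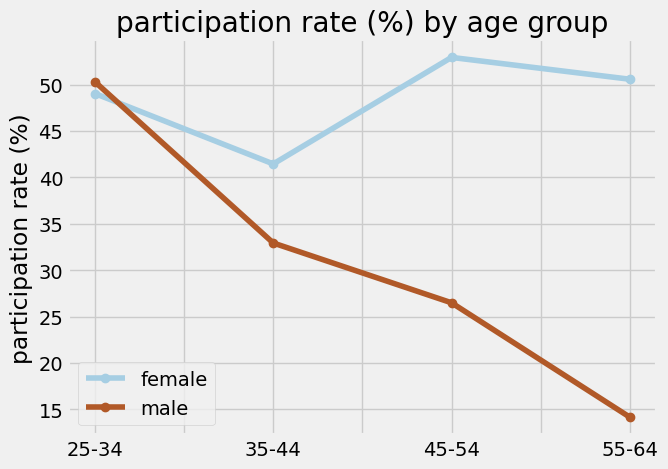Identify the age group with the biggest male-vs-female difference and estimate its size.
55-64, ≈ 35 %

55-64: male ≈ 15, female ≈ 50 → gap ≈ 35. Next-largest (45-54) is only ≈ 30.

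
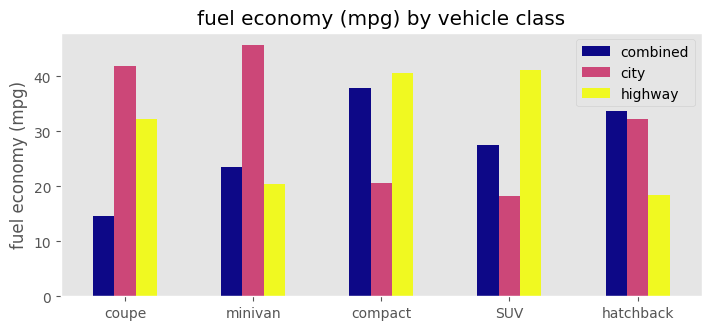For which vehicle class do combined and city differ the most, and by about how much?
coupe, ≈ 25 mpg

coupe: combined ≈ 15, city ≈ 40 → gap ≈ 25. Next-largest (minivan) is only ≈ 20.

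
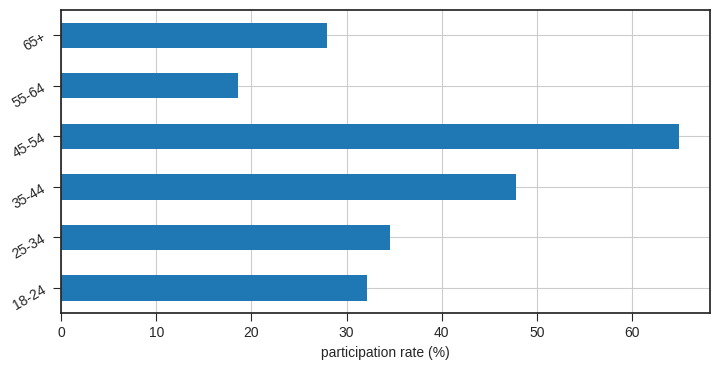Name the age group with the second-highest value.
35-44

Top 3: 45-54 ≈ 60, 35-44 ≈ 50, 25-34 ≈ 30.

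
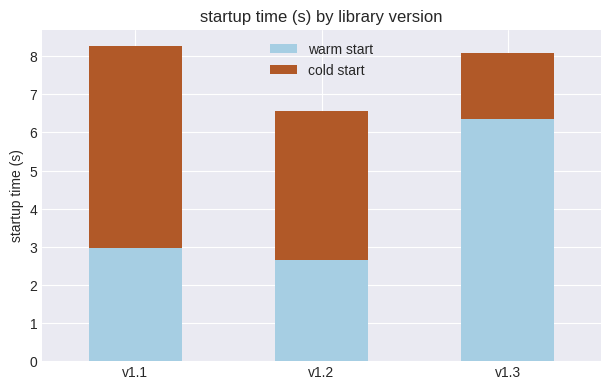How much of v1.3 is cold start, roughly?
≈ 2

cold start top ≈ 8, bottom ≈ 6; segment ≈ 2.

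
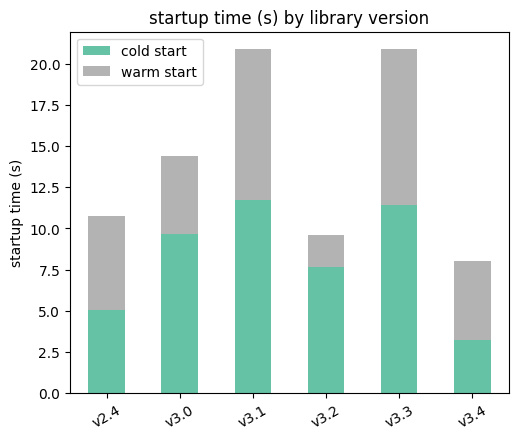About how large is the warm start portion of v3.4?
warm start top ≈ 8, bottom ≈ 4; segment ≈ 4.

≈ 4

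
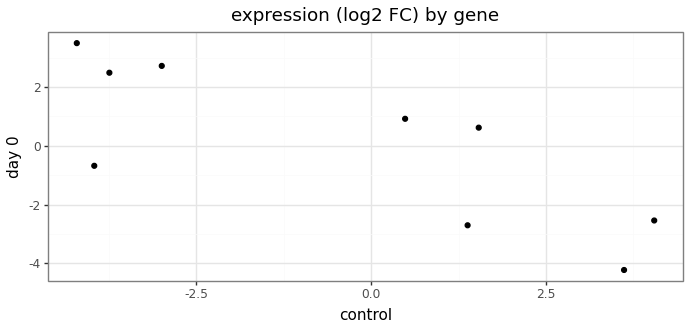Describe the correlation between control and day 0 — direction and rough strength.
Points are negatively correlated; strong (|r| ≈ 0.8).

negative, strong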